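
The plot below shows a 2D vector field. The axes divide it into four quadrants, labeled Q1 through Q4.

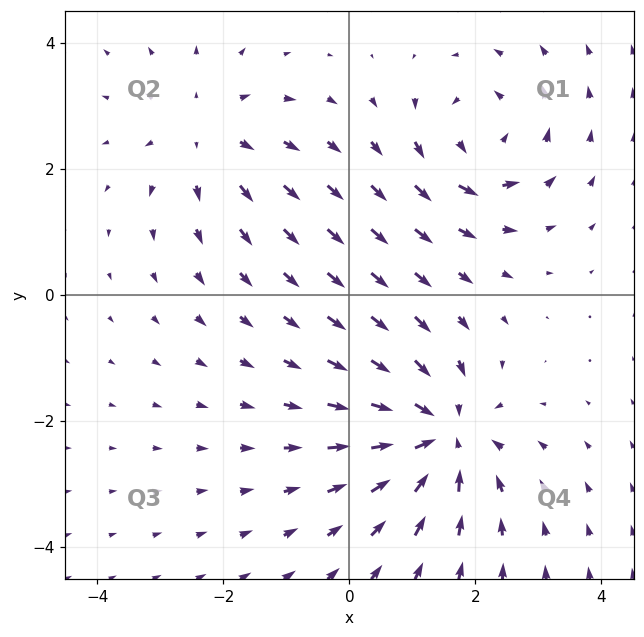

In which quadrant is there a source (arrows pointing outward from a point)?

The source sits at approximately (-2.3, 2.6), which lies in quadrant Q2. The divergence there is about +2, positive as expected for a source.

Q2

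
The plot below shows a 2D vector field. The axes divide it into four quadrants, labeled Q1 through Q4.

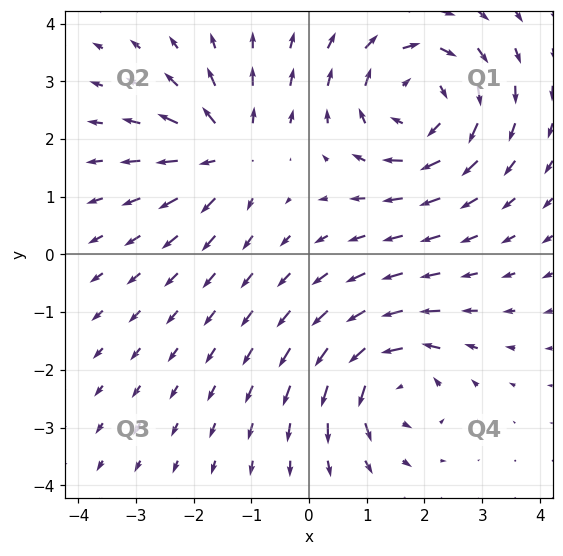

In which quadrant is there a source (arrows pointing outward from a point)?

The source sits at approximately (-1.4, 1.8), which lies in quadrant Q2. The divergence there is about +4, positive as expected for a source.

Q2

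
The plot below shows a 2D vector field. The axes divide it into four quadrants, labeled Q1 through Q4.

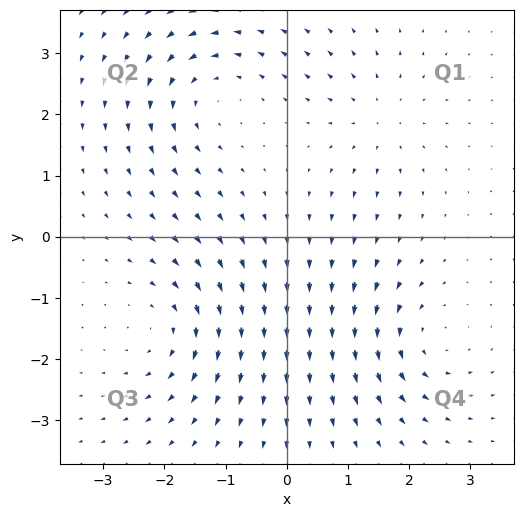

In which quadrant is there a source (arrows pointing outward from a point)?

Q1

The source sits at approximately (1.5, 1.9), which lies in quadrant Q1. The divergence there is about +3, positive as expected for a source.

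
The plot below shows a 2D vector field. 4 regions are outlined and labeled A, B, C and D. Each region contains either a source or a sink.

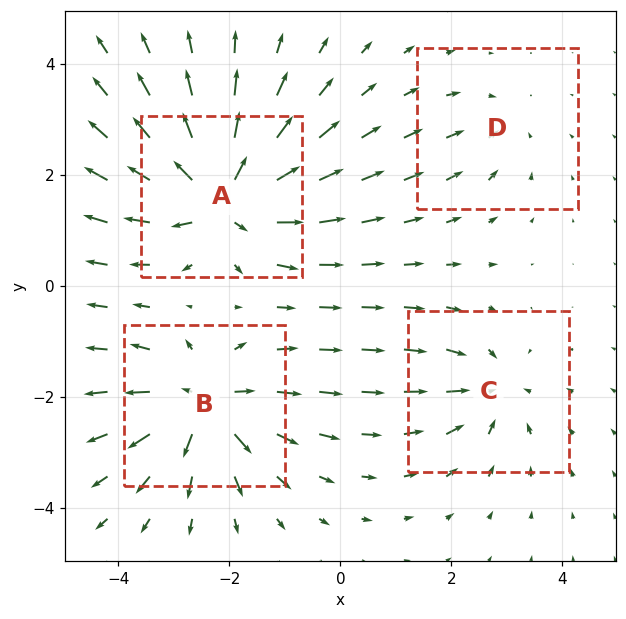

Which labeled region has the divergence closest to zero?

Divergence at each region's feature centre — A: about +8, B: about +6, C: about -4, D: about -3. Region D is closest to zero.

D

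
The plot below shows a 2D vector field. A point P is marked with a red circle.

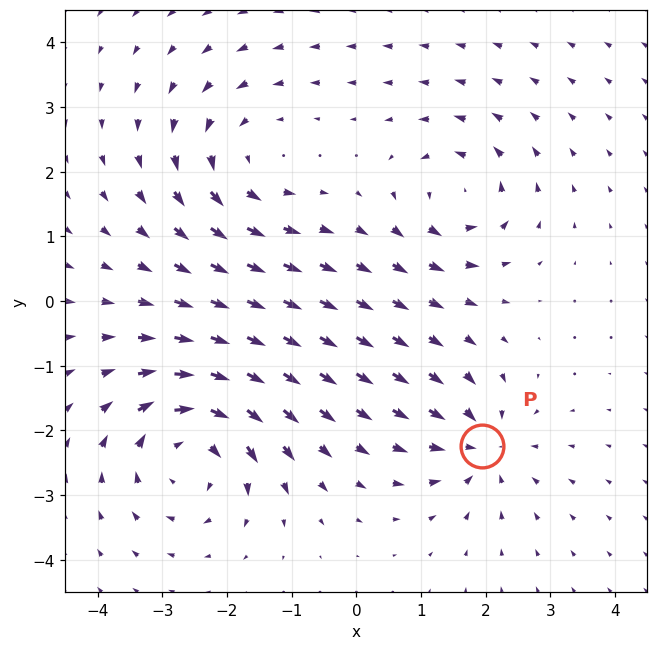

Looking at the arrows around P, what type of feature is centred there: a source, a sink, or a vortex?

At P (1.9, -2.2) the arrows converge inward. Divergence about -4, curl ≈0 — negative divergence with near-zero curl is a sink.

sink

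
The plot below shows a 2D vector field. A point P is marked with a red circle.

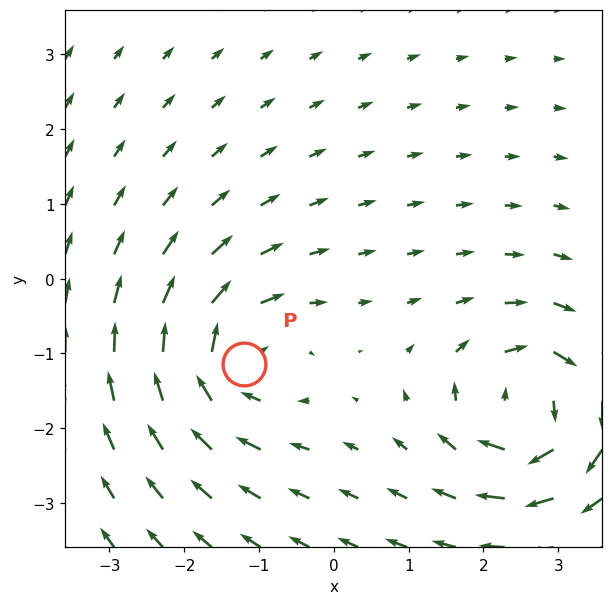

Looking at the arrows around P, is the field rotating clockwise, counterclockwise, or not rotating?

Near P at (-1.2, -1.1) the arrows circulate clockwise. The curl (z-component) there is about -4; negative curl means clockwise rotation.

clockwise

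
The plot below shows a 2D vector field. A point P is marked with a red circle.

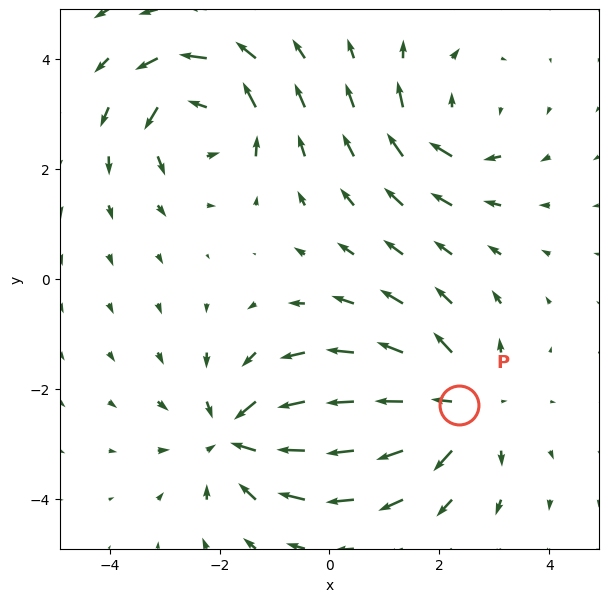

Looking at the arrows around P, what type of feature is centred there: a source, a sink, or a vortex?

source

At P (2.4, -2.3) the arrows spread outward. Divergence about +4, curl ≈0 — positive divergence with near-zero curl is a source.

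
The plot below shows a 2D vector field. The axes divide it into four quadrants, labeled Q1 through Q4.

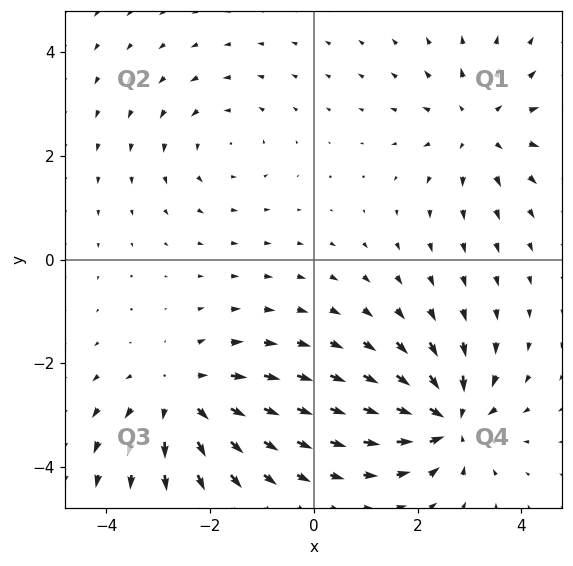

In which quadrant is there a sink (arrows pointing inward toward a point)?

The sink sits at approximately (2.6, -3.1), which lies in quadrant Q4. The divergence there is about -7, negative as expected for a sink.

Q4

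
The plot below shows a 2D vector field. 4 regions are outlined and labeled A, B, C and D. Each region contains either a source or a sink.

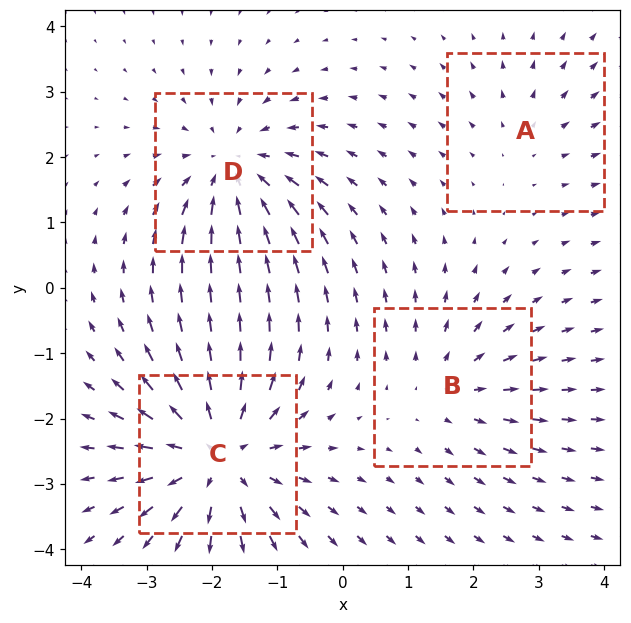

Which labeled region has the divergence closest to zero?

Divergence at each region's feature centre — A: about +2, B: about +3, C: about +6, D: about -4. Region A is closest to zero.

A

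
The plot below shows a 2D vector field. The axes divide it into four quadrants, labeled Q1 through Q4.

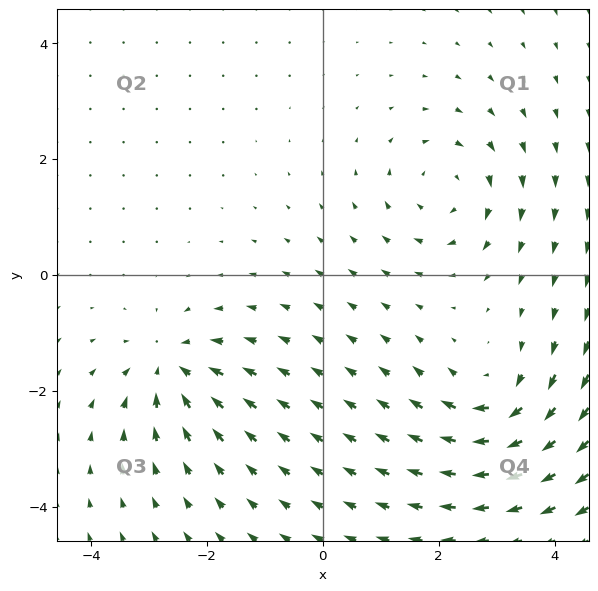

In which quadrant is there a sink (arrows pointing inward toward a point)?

Q3

The sink sits at approximately (-2.6, -1.6), which lies in quadrant Q3. The divergence there is about -6, negative as expected for a sink.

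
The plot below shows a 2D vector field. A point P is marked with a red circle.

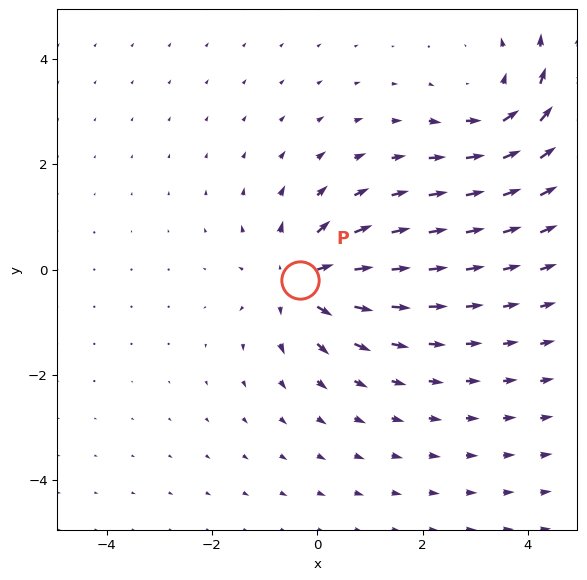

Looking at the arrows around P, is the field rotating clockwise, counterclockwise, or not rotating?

not rotating

Near P at (-0.3, -0.2) the arrows show no circulation. The curl there is ≈0.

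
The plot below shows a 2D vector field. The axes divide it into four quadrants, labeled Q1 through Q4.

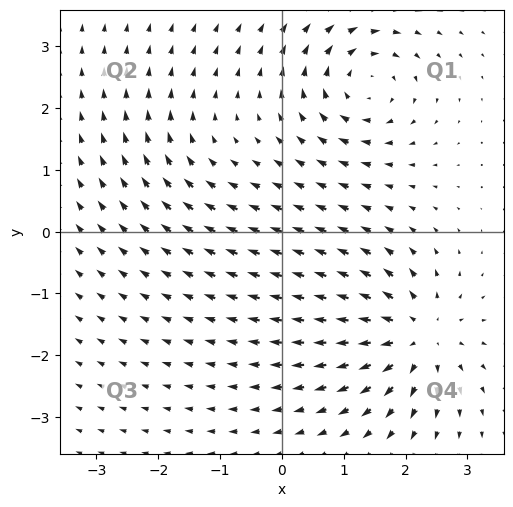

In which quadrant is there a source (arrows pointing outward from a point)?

The source sits at approximately (2.2, -1.7), which lies in quadrant Q4. The divergence there is about +6, positive as expected for a source.

Q4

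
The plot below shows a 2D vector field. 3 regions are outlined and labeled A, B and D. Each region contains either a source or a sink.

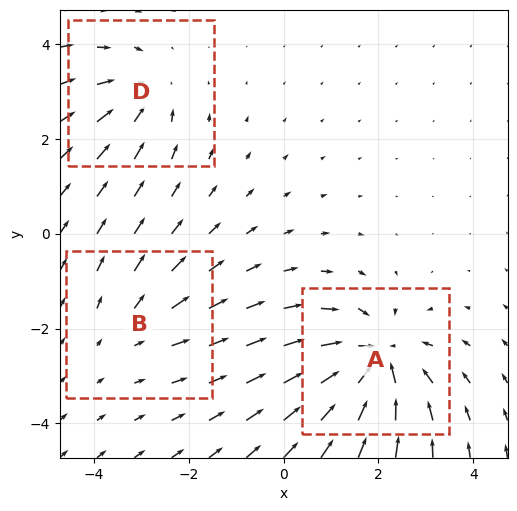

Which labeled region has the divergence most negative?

Divergence at each region's feature centre — A: about -5, B: about +2, D: about -3. Region A is most negative.

A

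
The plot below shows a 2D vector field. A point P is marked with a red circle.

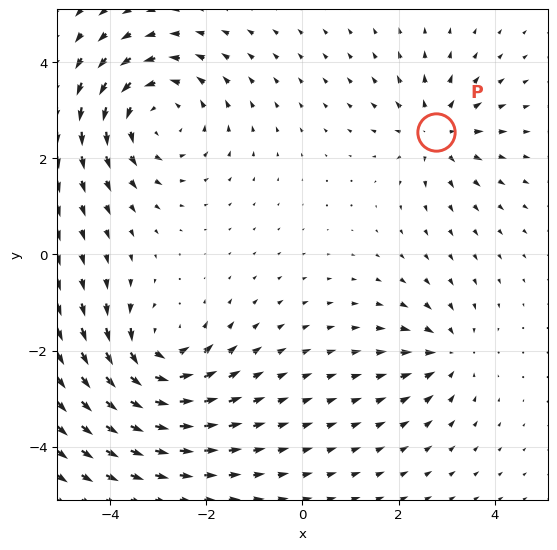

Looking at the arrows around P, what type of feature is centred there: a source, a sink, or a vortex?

source

At P (2.8, 2.5) the arrows spread outward. Divergence about +4, curl ≈0 — positive divergence with near-zero curl is a source.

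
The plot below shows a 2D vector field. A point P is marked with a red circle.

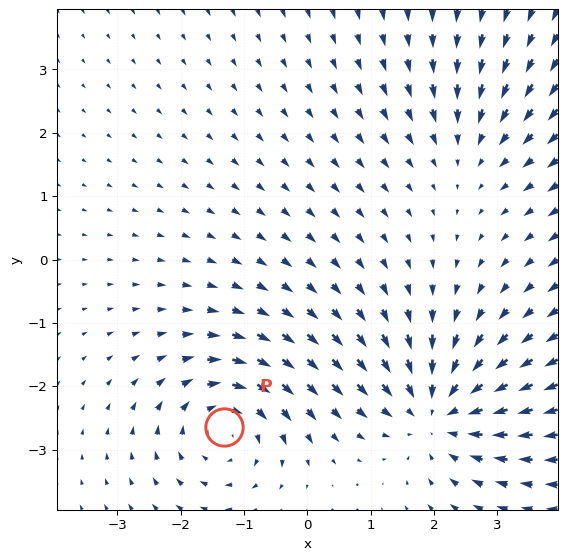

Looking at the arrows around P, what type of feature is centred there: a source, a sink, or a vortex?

At P (-1.3, -2.6) the arrows circulate clockwise. Divergence ≈0, curl about -5 — near-zero divergence with nonzero curl is a vortex.

vortex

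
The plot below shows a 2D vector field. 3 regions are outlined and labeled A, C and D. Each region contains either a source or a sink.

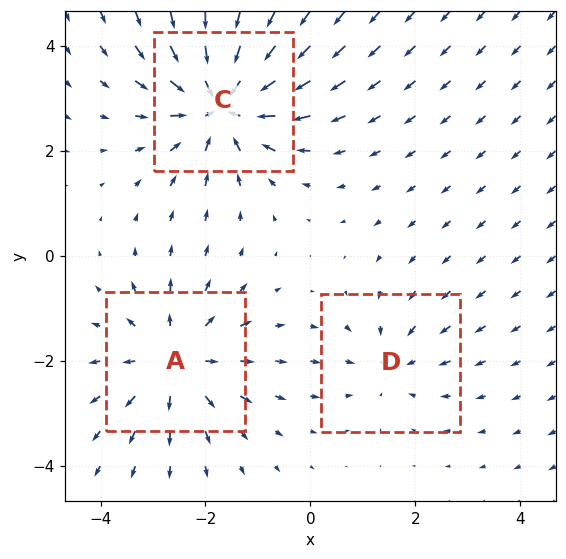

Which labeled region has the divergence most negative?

C

Divergence at each region's feature centre — A: about +3, C: about -5, D: about -2. Region C is most negative.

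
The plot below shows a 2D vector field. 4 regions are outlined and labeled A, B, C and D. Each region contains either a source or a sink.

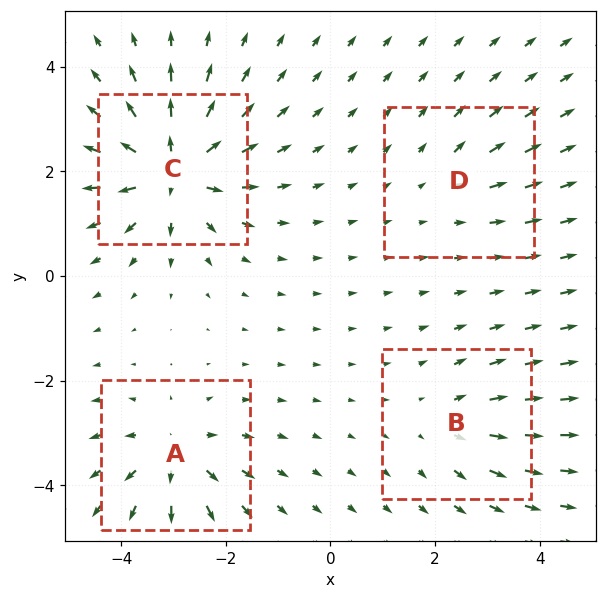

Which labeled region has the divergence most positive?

Divergence at each region's feature centre — A: about +6, B: about +4, C: about +9, D: about +3. Region C is most positive.

C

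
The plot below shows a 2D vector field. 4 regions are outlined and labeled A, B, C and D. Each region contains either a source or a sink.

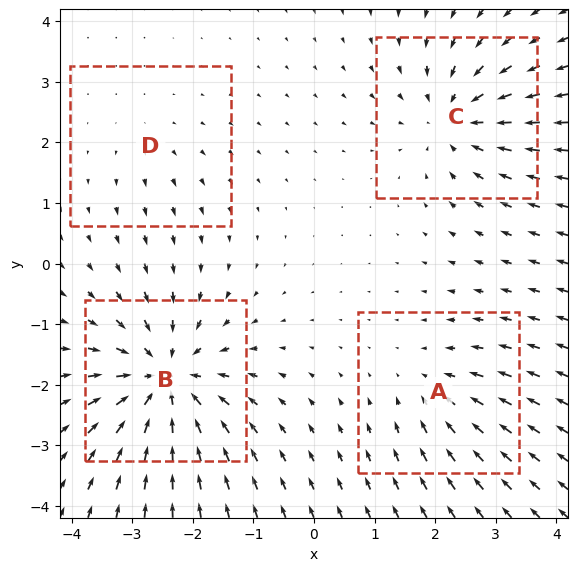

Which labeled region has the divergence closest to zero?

D

Divergence at each region's feature centre — A: about -3, B: about -8, C: about -5, D: about +2. Region D is closest to zero.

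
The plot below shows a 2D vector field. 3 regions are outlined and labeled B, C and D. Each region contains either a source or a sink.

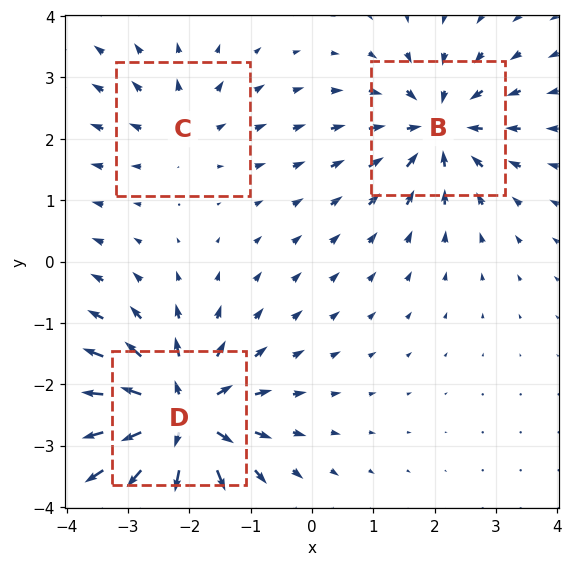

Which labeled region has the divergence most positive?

Divergence at each region's feature centre — B: about -4, C: about +2, D: about +6. Region D is most positive.

D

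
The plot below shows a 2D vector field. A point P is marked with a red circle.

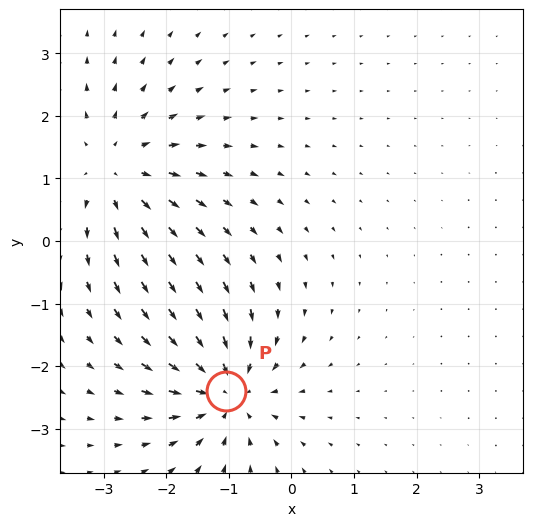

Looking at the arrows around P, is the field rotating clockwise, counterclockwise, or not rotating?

Near P at (-1.0, -2.4) the arrows show no circulation. The curl there is ≈0.

not rotating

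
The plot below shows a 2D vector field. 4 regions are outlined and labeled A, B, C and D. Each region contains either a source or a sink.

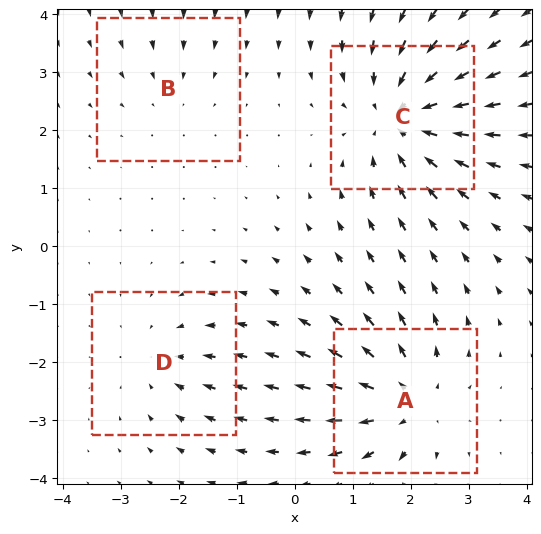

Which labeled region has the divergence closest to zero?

B

Divergence at each region's feature centre — A: about +5, B: about -2, C: about -6, D: about -3. Region B is closest to zero.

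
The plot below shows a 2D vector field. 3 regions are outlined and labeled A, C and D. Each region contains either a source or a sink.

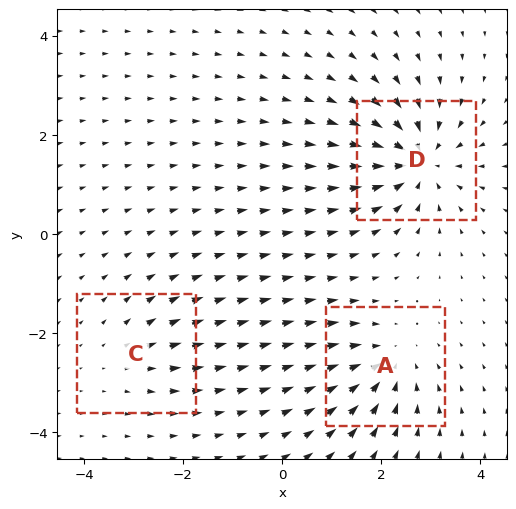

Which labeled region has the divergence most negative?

Divergence at each region's feature centre — A: about -4, C: about +2, D: about -5. Region D is most negative.

D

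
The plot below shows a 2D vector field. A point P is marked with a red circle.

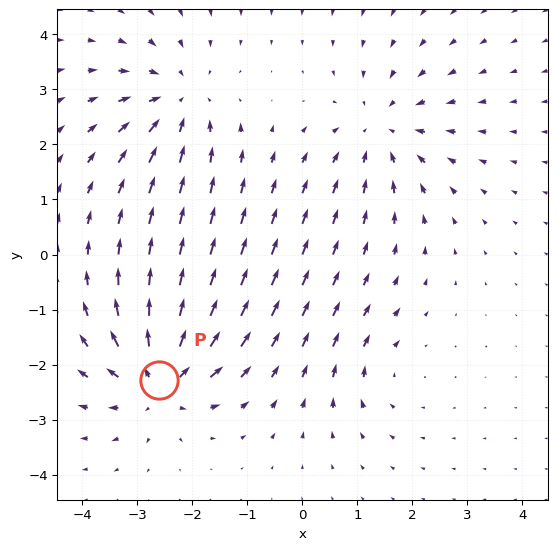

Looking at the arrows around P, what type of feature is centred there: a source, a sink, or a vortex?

At P (-2.6, -2.3) the arrows spread outward. Divergence about +7, curl ≈0 — positive divergence with near-zero curl is a source.

source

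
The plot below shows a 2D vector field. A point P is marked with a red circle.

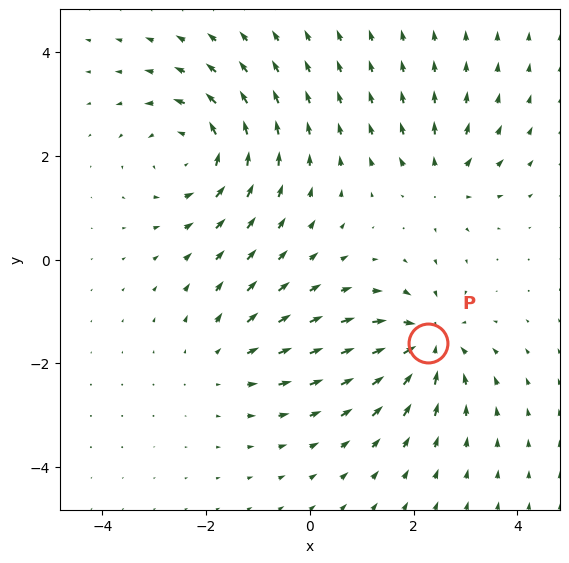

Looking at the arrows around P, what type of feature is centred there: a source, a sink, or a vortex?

sink

At P (2.3, -1.6) the arrows converge inward. Divergence about -5, curl ≈0 — negative divergence with near-zero curl is a sink.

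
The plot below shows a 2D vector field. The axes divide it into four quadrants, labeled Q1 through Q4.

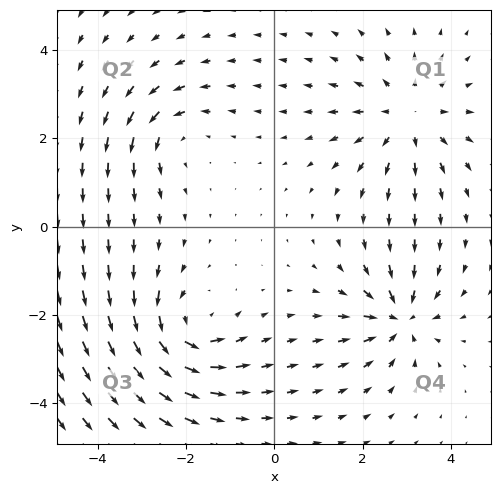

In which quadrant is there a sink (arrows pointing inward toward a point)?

The sink sits at approximately (2.8, -2.1), which lies in quadrant Q4. The divergence there is about -5, negative as expected for a sink.

Q4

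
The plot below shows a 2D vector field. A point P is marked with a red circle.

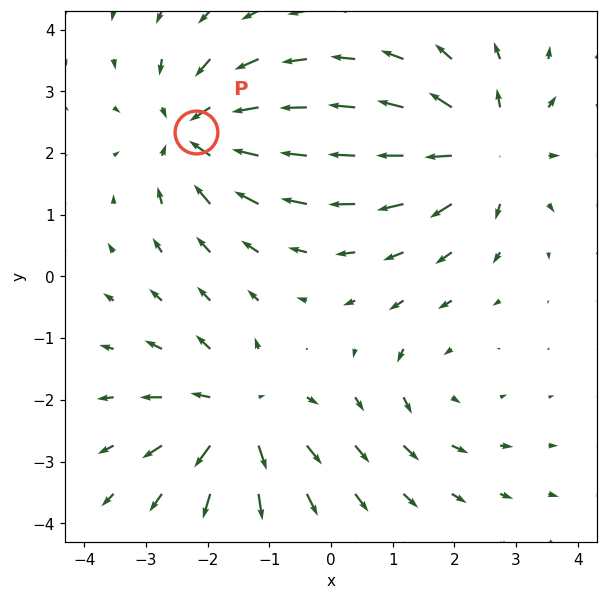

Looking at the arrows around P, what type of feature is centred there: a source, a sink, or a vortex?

sink

At P (-2.2, 2.3) the arrows converge inward. Divergence about -6, curl ≈0 — negative divergence with near-zero curl is a sink.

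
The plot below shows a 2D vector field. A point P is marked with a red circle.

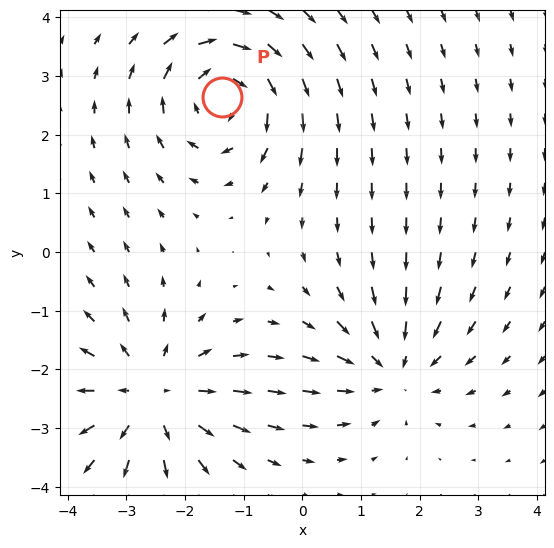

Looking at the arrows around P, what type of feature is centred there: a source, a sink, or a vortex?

At P (-1.4, 2.7) the arrows circulate clockwise. Divergence ≈0, curl about -5 — near-zero divergence with nonzero curl is a vortex.

vortex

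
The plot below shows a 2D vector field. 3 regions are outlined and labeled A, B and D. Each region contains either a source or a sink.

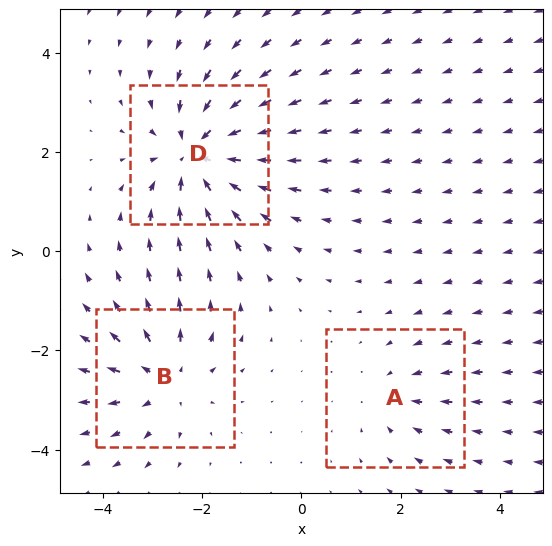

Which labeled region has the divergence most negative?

D

Divergence at each region's feature centre — A: about -2, B: about +3, D: about -5. Region D is most negative.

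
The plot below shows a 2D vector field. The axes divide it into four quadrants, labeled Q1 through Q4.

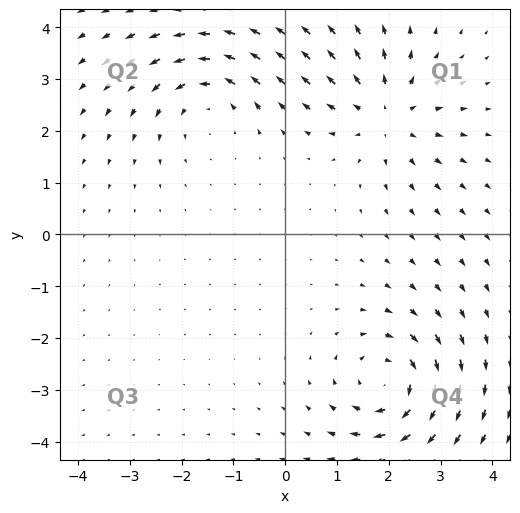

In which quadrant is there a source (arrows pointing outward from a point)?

The source sits at approximately (2.0, 2.3), which lies in quadrant Q1. The divergence there is about +4, positive as expected for a source.

Q1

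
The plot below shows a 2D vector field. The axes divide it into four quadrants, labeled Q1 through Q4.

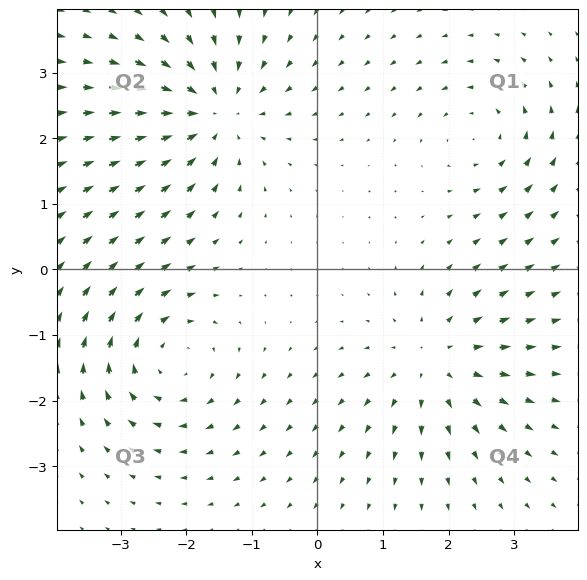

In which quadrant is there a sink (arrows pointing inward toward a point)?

The sink sits at approximately (-1.6, 2.4), which lies in quadrant Q2. The divergence there is about -5, negative as expected for a sink.

Q2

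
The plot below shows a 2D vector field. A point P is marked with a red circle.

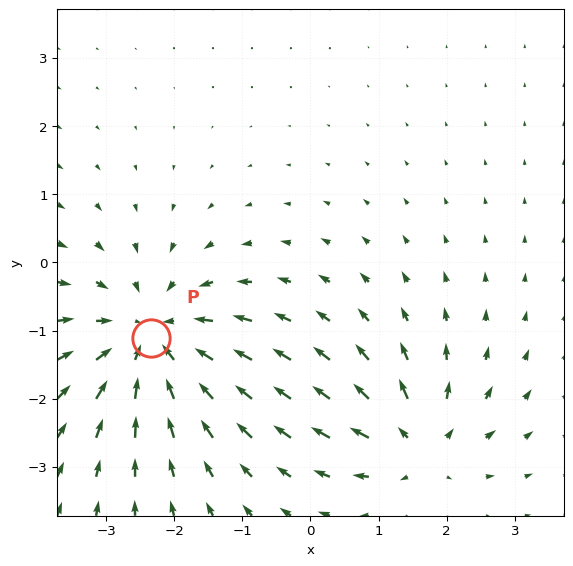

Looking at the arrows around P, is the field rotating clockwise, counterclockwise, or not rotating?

not rotating

Near P at (-2.3, -1.1) the arrows show no circulation. The curl there is ≈0.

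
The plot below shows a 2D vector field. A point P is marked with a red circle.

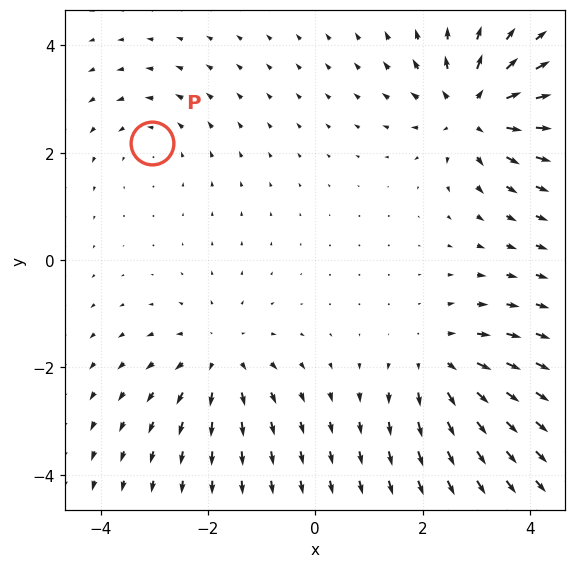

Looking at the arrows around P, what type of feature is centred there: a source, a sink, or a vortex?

At P (-3.0, 2.2) the arrows circulate counterclockwise. Divergence ≈0, curl about +2 — near-zero divergence with nonzero curl is a vortex.

vortex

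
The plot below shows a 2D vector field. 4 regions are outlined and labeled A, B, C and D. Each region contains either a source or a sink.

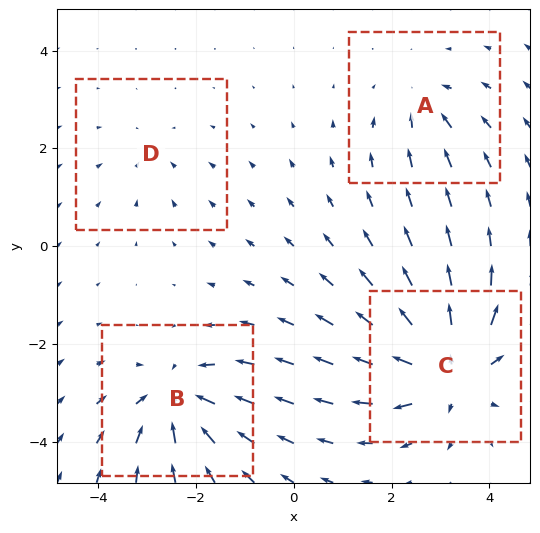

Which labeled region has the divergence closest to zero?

Divergence at each region's feature centre — A: about -3, B: about -6, C: about +7, D: about -2. Region D is closest to zero.

D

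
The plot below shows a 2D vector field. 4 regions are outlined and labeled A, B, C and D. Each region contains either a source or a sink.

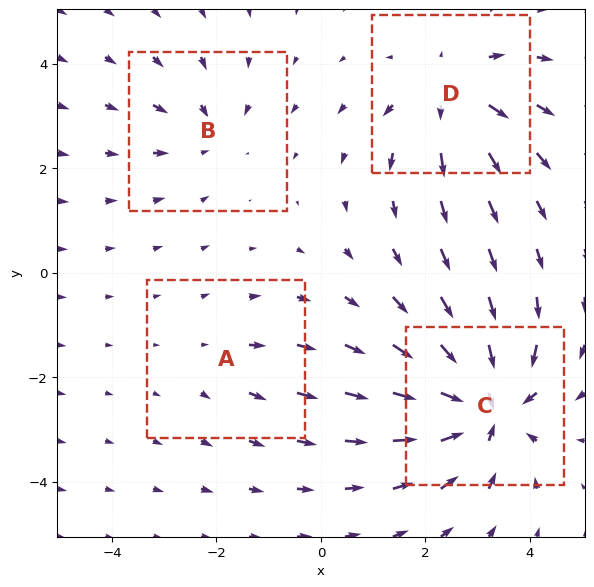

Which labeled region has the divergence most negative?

Divergence at each region's feature centre — A: about +2, B: about -3, C: about -7, D: about +5. Region C is most negative.

C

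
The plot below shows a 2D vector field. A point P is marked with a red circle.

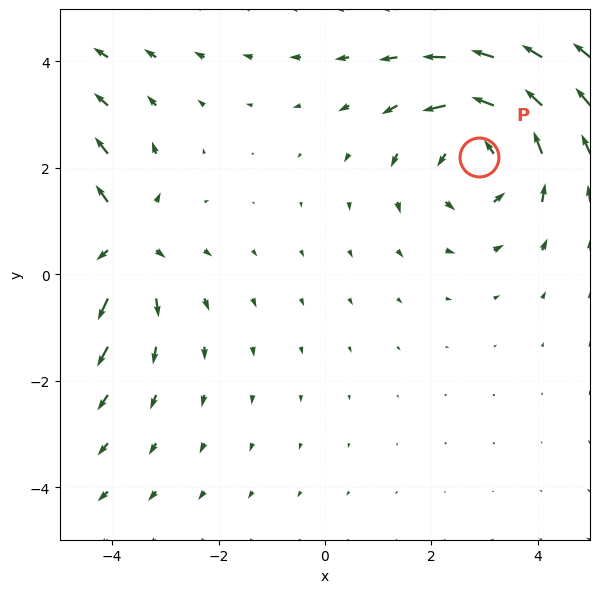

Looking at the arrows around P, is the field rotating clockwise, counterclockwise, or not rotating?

Near P at (2.9, 2.2) the arrows circulate counterclockwise. The curl (z-component) there is about +3; positive curl means counterclockwise rotation.

counterclockwise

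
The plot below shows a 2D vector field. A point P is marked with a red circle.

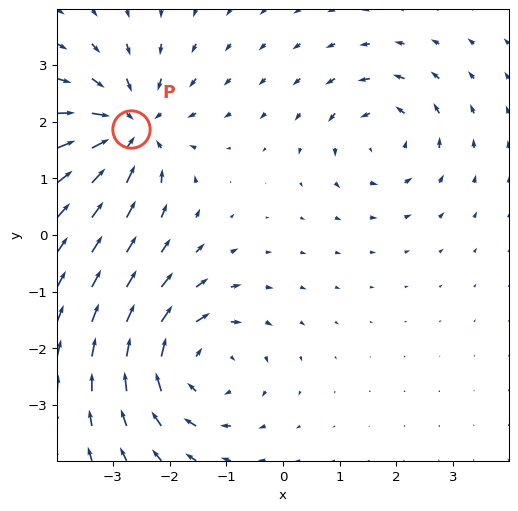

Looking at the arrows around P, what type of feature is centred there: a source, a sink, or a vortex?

sink

At P (-2.7, 1.9) the arrows converge inward. Divergence about -5, curl ≈0 — negative divergence with near-zero curl is a sink.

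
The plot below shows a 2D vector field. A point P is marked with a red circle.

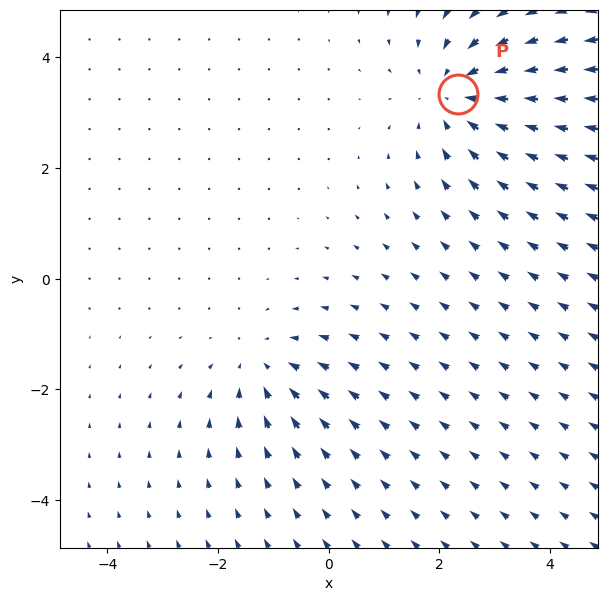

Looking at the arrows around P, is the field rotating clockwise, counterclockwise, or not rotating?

not rotating

Near P at (2.3, 3.3) the arrows show no circulation. The curl there is ≈0.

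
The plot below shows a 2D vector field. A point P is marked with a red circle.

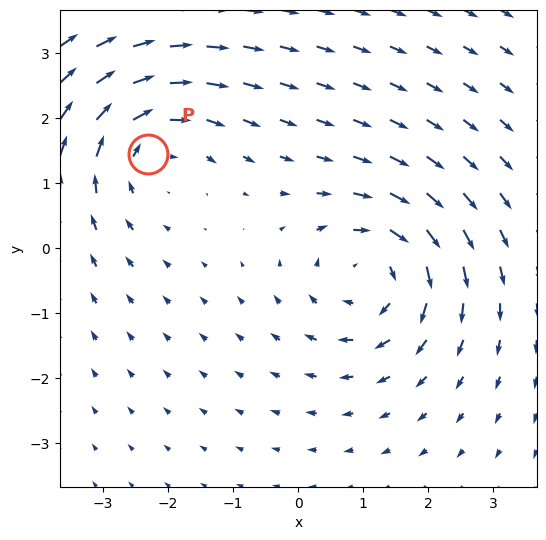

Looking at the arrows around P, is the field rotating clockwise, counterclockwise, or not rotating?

clockwise

Near P at (-2.3, 1.4) the arrows circulate clockwise. The curl (z-component) there is about -4; negative curl means clockwise rotation.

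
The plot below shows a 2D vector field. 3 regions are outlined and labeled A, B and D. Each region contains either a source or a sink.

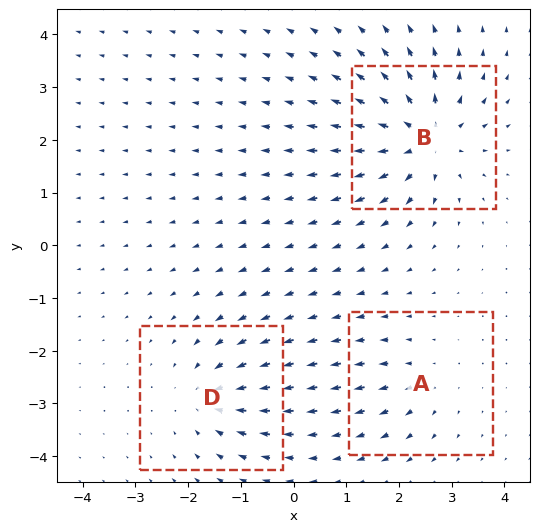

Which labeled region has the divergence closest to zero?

A

Divergence at each region's feature centre — A: about +2, B: about +6, D: about -4. Region A is closest to zero.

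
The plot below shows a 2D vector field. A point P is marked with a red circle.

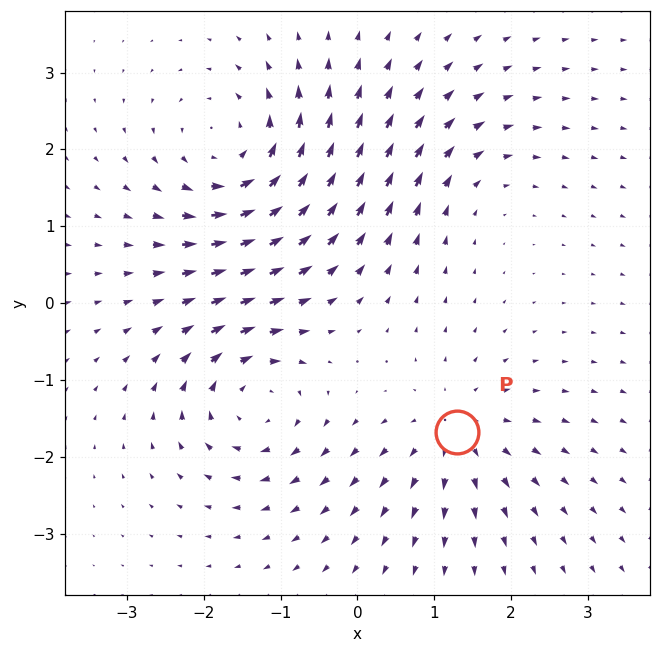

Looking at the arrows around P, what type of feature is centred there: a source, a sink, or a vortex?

At P (1.3, -1.7) the arrows spread outward. Divergence about +4, curl ≈0 — positive divergence with near-zero curl is a source.

source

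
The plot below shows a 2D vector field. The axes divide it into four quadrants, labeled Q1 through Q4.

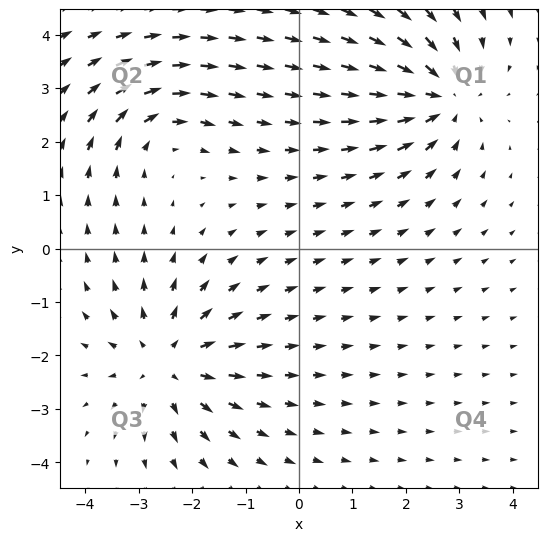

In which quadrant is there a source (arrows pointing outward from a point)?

The source sits at approximately (-2.5, -2.1), which lies in quadrant Q3. The divergence there is about +3, positive as expected for a source.

Q3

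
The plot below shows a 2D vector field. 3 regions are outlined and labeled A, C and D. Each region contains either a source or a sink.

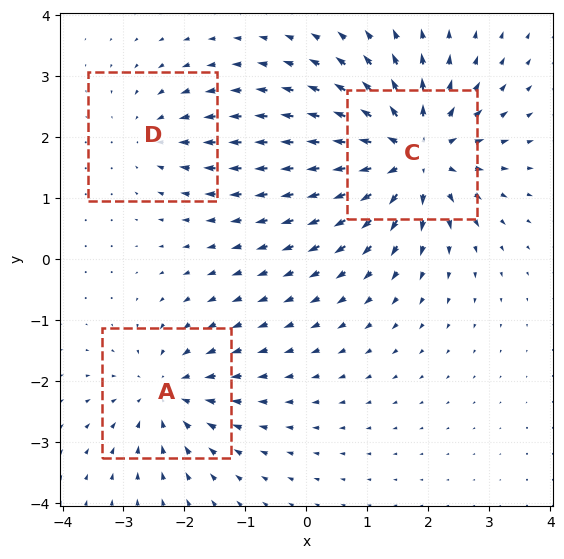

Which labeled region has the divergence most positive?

C

Divergence at each region's feature centre — A: about -3, C: about +6, D: about -2. Region C is most positive.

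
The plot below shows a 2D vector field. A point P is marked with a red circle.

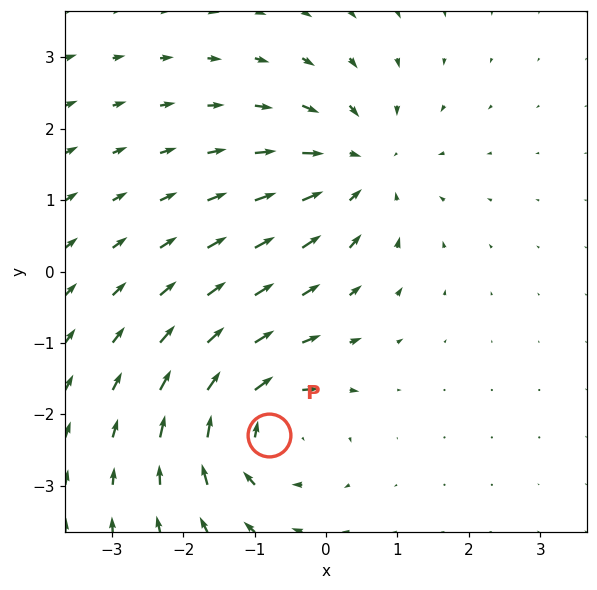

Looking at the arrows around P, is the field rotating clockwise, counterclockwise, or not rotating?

clockwise

Near P at (-0.8, -2.3) the arrows circulate clockwise. The curl (z-component) there is about -6; negative curl means clockwise rotation.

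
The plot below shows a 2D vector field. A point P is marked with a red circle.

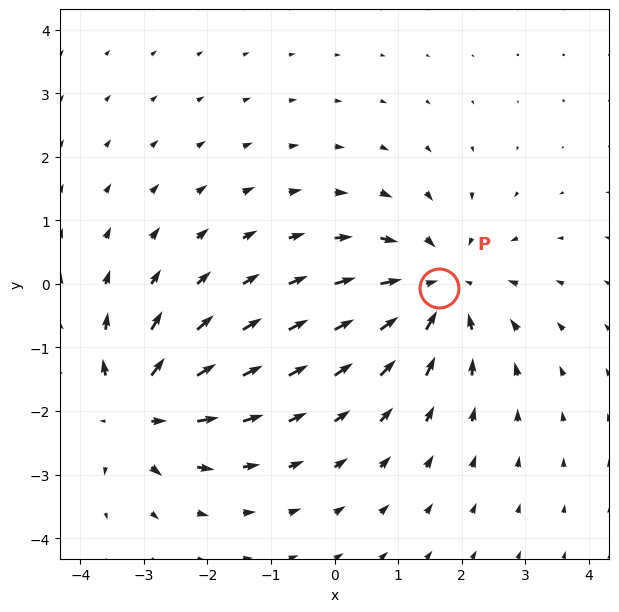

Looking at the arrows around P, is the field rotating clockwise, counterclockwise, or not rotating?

not rotating

Near P at (1.6, -0.1) the arrows show no circulation. The curl there is ≈0.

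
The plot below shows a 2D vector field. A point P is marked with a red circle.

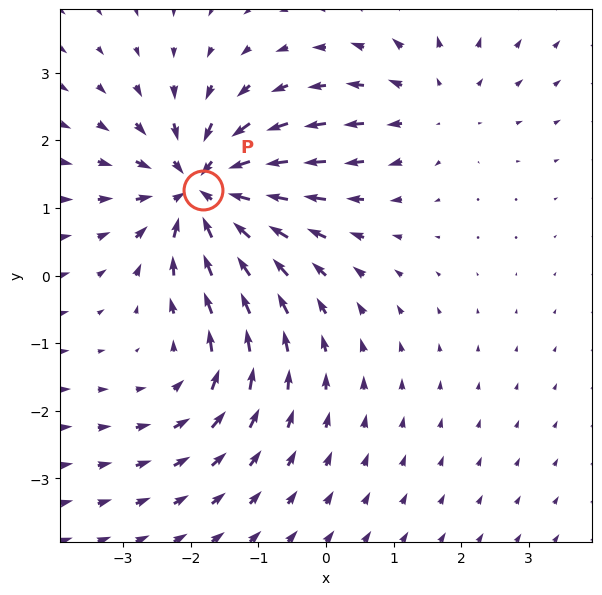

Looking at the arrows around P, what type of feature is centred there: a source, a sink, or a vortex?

sink

At P (-1.8, 1.3) the arrows converge inward. Divergence about -6, curl ≈0 — negative divergence with near-zero curl is a sink.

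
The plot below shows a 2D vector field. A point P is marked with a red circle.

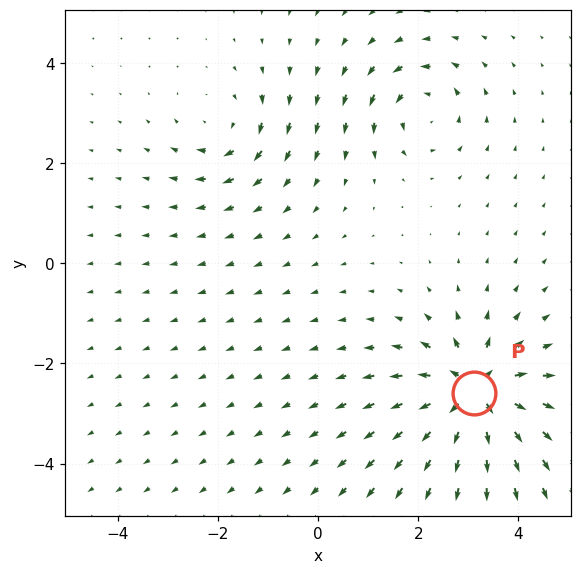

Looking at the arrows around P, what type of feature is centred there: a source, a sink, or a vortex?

At P (3.1, -2.6) the arrows spread outward. Divergence about +6, curl ≈0 — positive divergence with near-zero curl is a source.

source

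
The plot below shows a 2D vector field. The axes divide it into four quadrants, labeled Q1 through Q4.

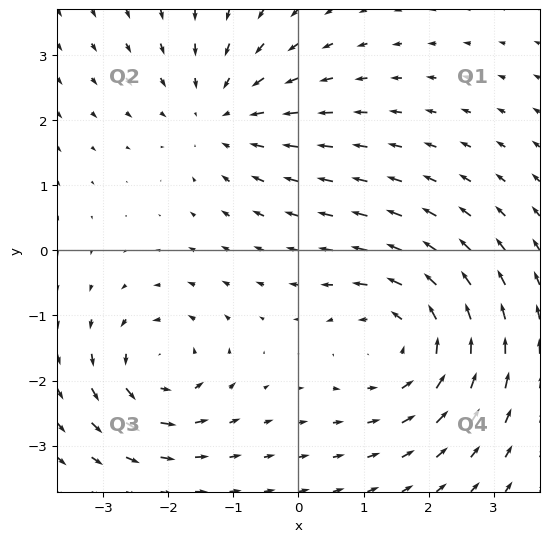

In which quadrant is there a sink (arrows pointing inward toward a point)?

The sink sits at approximately (-1.2, 2.1), which lies in quadrant Q2. The divergence there is about -3, negative as expected for a sink.

Q2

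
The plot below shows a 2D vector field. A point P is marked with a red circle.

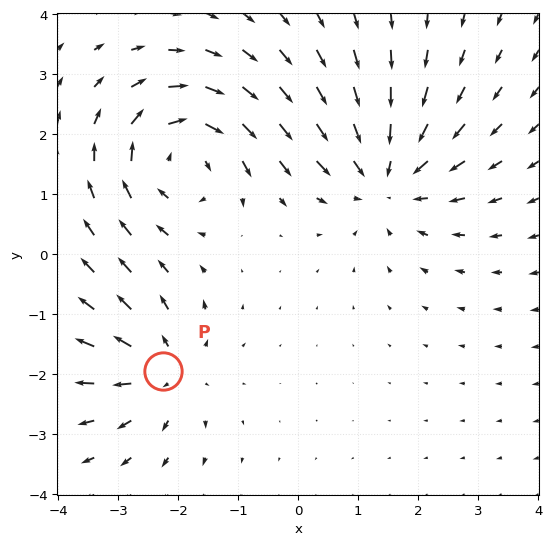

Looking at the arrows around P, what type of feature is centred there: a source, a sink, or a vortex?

source

At P (-2.2, -2.0) the arrows spread outward. Divergence about +4, curl ≈0 — positive divergence with near-zero curl is a source.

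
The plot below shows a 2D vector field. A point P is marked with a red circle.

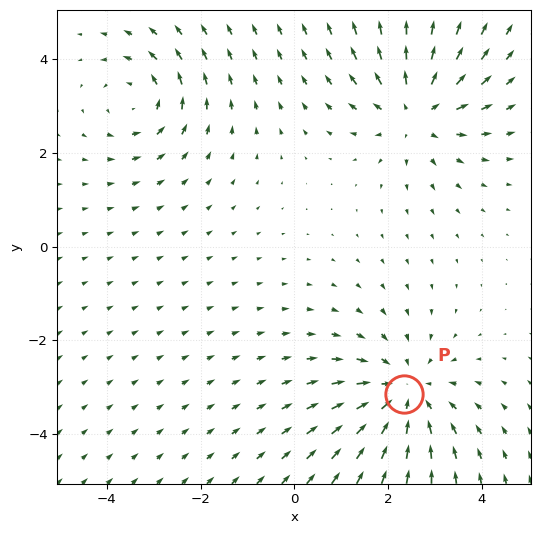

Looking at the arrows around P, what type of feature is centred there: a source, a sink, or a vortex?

At P (2.3, -3.2) the arrows converge inward. Divergence about -3, curl ≈0 — negative divergence with near-zero curl is a sink.

sink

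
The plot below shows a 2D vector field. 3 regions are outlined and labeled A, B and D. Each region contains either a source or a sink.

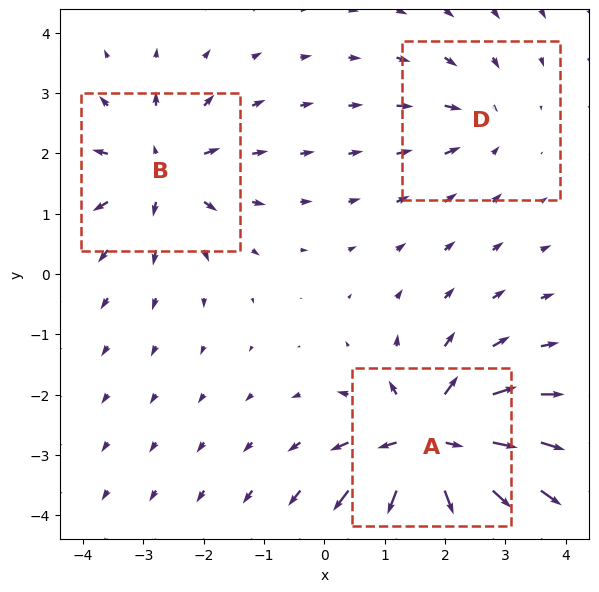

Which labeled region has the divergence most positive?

Divergence at each region's feature centre — A: about +6, B: about +4, D: about -2. Region A is most positive.

A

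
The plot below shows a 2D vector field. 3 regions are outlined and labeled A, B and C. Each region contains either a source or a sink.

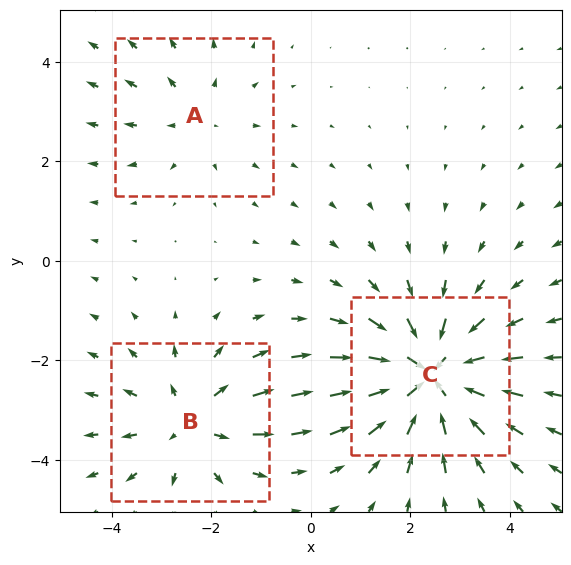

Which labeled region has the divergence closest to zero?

Divergence at each region's feature centre — A: about +2, B: about +3, C: about -4. Region A is closest to zero.

A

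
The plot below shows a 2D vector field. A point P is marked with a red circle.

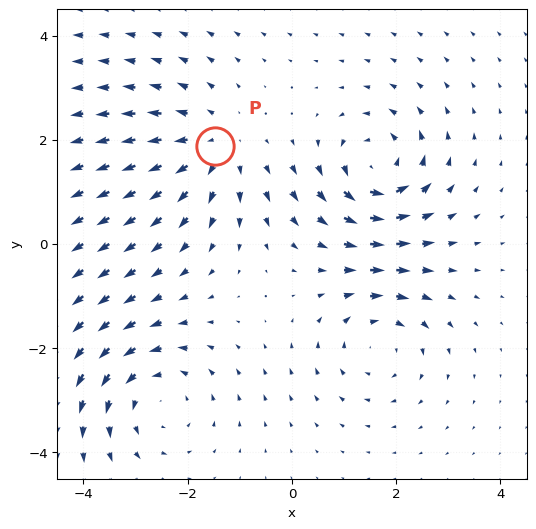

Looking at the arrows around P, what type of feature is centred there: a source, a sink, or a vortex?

source

At P (-1.5, 1.9) the arrows spread outward. Divergence about +3, curl ≈0 — positive divergence with near-zero curl is a source.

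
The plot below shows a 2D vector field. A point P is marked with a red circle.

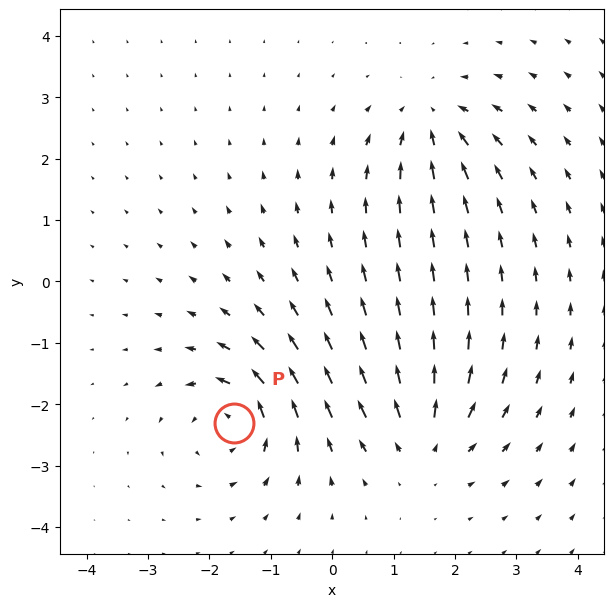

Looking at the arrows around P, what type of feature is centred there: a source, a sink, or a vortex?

At P (-1.6, -2.3) the arrows circulate counterclockwise. Divergence ≈0, curl about +7 — near-zero divergence with nonzero curl is a vortex.

vortex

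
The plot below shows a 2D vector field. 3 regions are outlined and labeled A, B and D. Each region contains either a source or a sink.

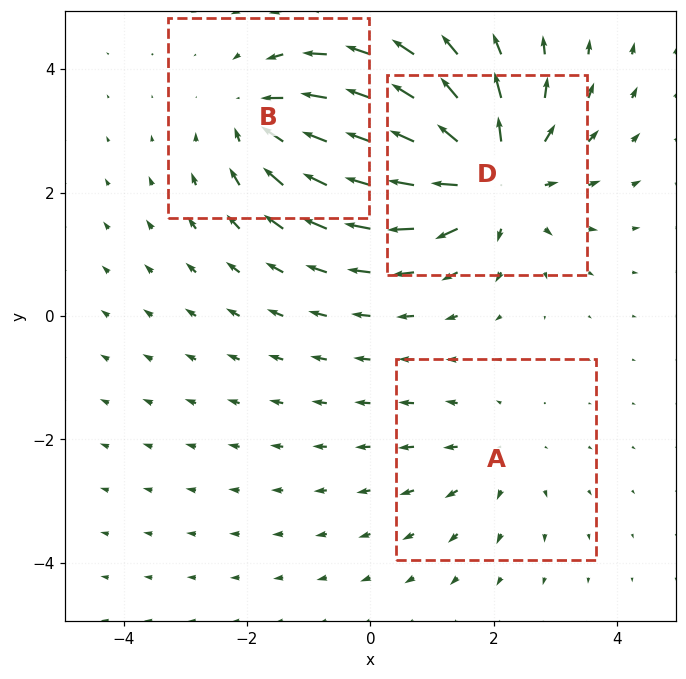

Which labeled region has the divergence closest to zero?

Divergence at each region's feature centre — A: about +2, B: about -3, D: about +5. Region A is closest to zero.

A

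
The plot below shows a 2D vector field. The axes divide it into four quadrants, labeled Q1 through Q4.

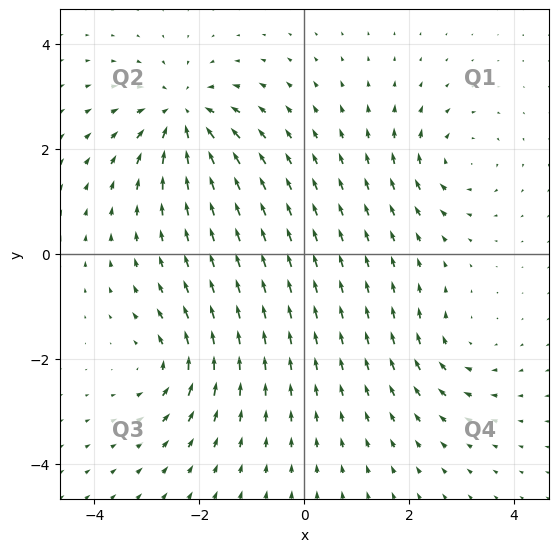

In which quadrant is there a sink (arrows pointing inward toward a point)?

Q2

The sink sits at approximately (-2.3, 2.6), which lies in quadrant Q2. The divergence there is about -6, negative as expected for a sink.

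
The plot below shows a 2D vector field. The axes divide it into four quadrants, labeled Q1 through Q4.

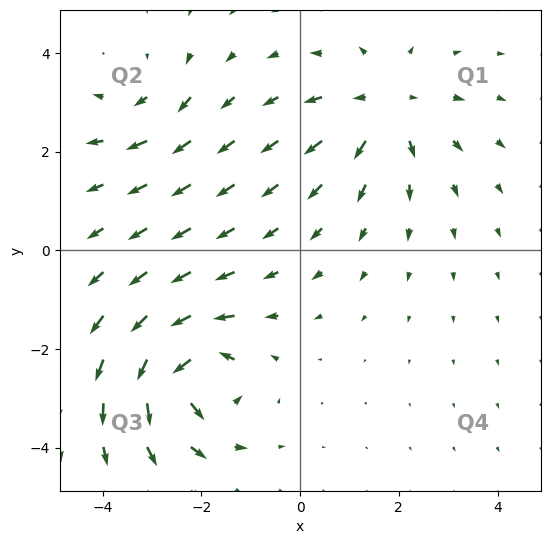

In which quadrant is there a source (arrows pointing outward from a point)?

The source sits at approximately (1.7, 2.9), which lies in quadrant Q1. The divergence there is about +4, positive as expected for a source.

Q1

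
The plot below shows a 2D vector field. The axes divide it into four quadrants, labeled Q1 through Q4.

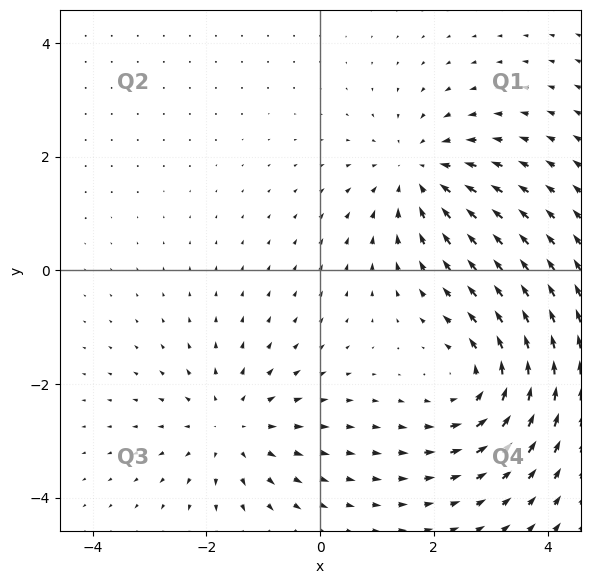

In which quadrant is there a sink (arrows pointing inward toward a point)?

Q1

The sink sits at approximately (1.7, 1.7), which lies in quadrant Q1. The divergence there is about -4, negative as expected for a sink.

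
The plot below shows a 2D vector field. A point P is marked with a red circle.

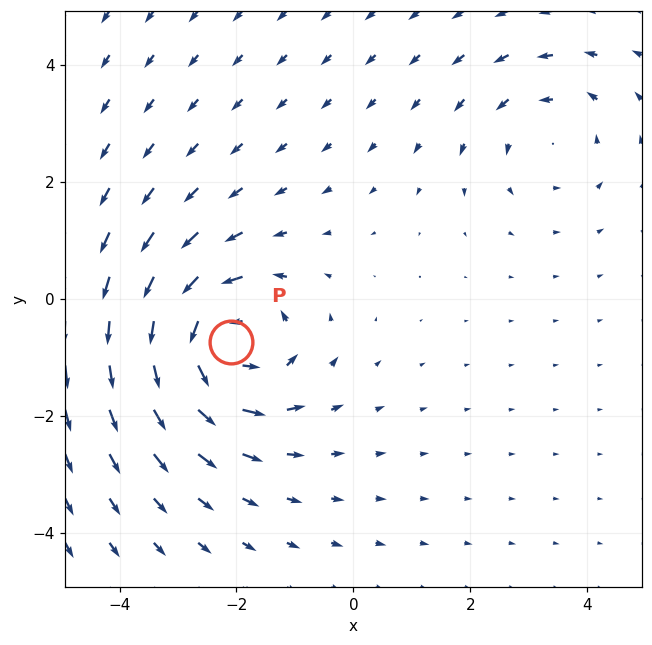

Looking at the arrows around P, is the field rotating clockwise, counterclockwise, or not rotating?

counterclockwise

Near P at (-2.1, -0.7) the arrows circulate counterclockwise. The curl (z-component) there is about +5; positive curl means counterclockwise rotation.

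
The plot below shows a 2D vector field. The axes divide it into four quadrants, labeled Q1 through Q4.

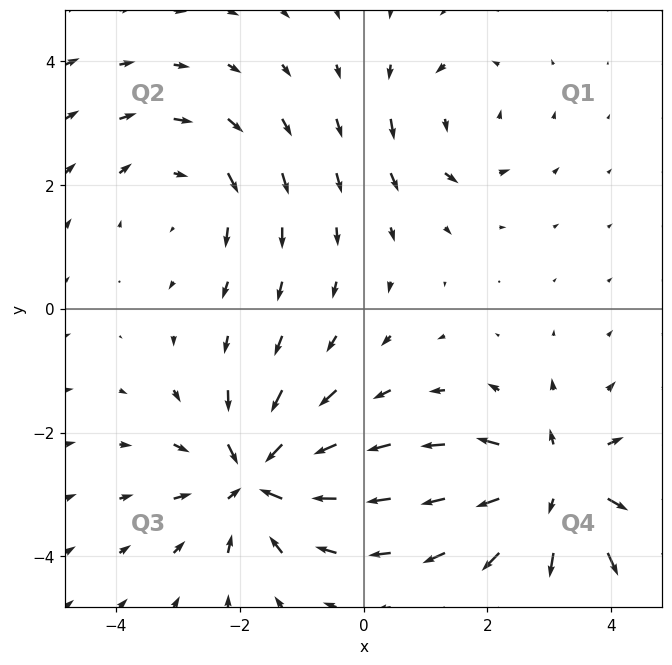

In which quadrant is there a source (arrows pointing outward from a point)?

Q4

The source sits at approximately (3.1, -2.9), which lies in quadrant Q4. The divergence there is about +6, positive as expected for a source.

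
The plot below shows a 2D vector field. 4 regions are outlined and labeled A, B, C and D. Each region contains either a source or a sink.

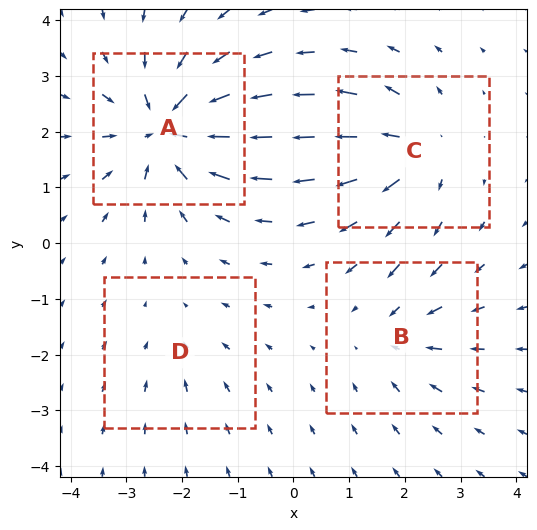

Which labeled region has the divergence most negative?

A

Divergence at each region's feature centre — A: about -7, B: about -3, C: about +5, D: about -2. Region A is most negative.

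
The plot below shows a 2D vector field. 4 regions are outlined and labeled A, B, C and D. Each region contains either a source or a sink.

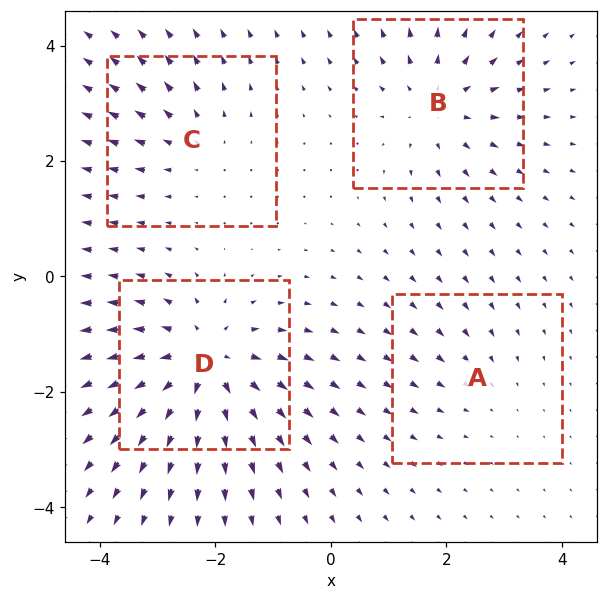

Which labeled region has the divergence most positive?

D

Divergence at each region's feature centre — A: about -2, B: about +5, C: about +3, D: about +7. Region D is most positive.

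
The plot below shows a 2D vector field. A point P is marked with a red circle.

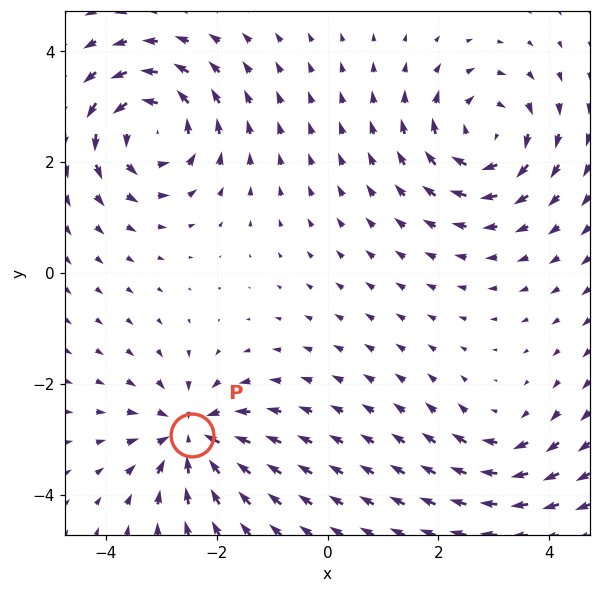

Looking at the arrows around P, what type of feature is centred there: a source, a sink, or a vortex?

At P (-2.5, -2.9) the arrows converge inward. Divergence about -6, curl ≈0 — negative divergence with near-zero curl is a sink.

sink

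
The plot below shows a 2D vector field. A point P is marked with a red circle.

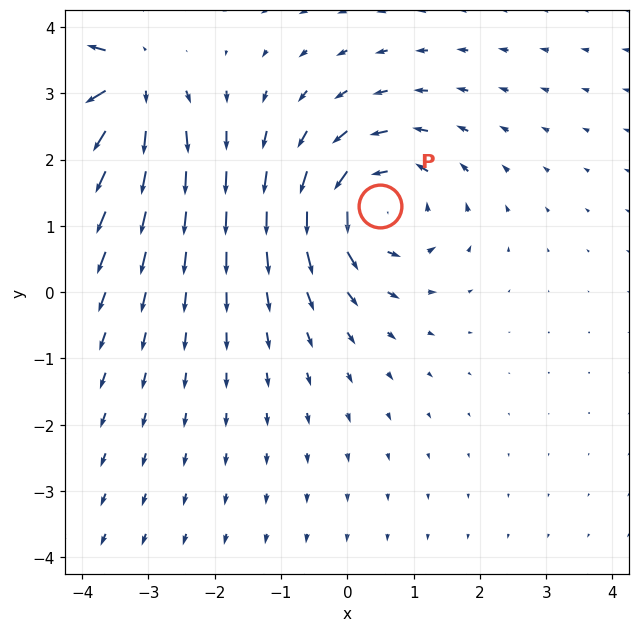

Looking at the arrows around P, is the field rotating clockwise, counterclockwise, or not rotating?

counterclockwise

Near P at (0.5, 1.3) the arrows circulate counterclockwise. The curl (z-component) there is about +4; positive curl means counterclockwise rotation.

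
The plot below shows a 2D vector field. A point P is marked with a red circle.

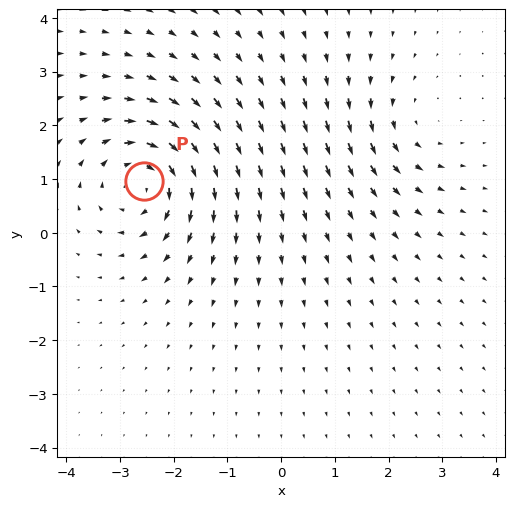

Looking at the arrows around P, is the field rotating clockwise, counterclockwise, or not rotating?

clockwise

Near P at (-2.5, 1.0) the arrows circulate clockwise. The curl (z-component) there is about -5; negative curl means clockwise rotation.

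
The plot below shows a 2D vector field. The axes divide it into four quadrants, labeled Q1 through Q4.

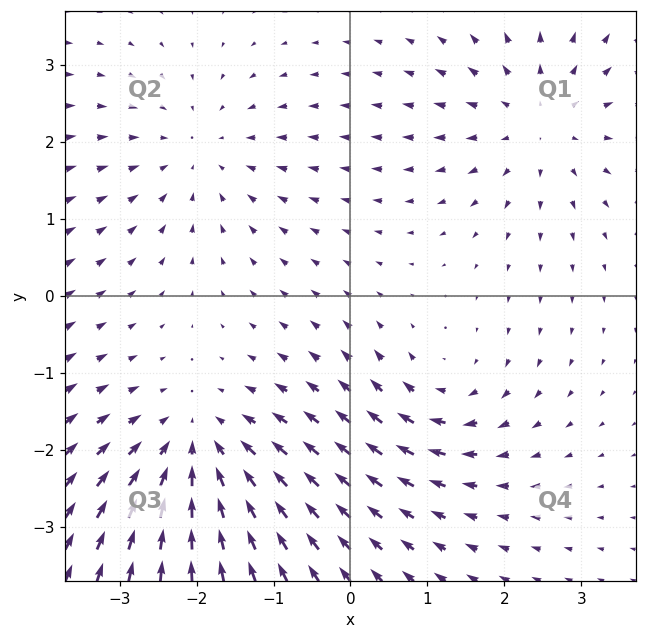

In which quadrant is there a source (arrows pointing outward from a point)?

Q1

The source sits at approximately (2.5, 2.3), which lies in quadrant Q1. The divergence there is about +4, positive as expected for a source.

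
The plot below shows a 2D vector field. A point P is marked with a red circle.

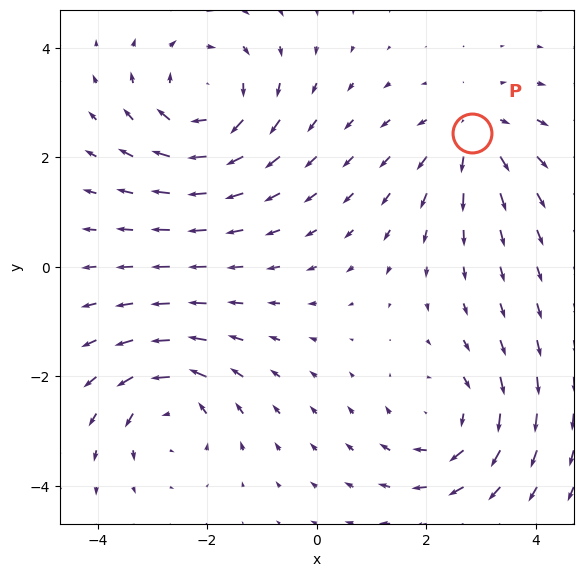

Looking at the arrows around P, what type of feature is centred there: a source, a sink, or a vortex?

source

At P (2.8, 2.4) the arrows spread outward. Divergence about +4, curl ≈0 — positive divergence with near-zero curl is a source.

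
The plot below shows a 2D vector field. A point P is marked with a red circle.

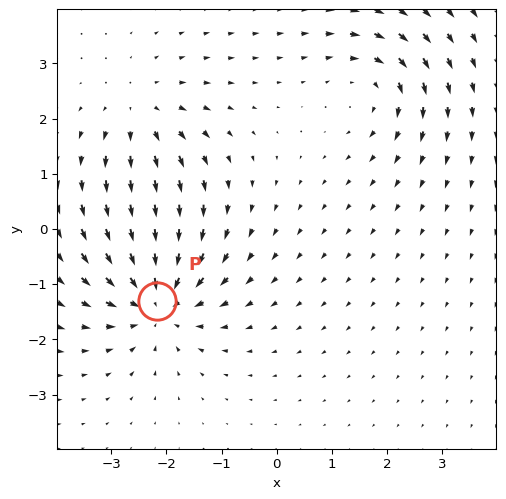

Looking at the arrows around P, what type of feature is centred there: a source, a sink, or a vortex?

sink

At P (-2.2, -1.3) the arrows converge inward. Divergence about -5, curl ≈0 — negative divergence with near-zero curl is a sink.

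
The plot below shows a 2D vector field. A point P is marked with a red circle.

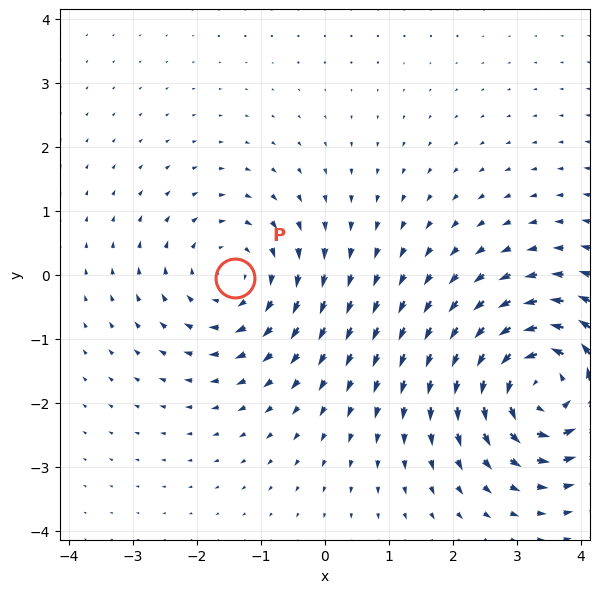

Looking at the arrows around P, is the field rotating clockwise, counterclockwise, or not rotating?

Near P at (-1.4, -0.1) the arrows circulate clockwise. The curl (z-component) there is about -3; negative curl means clockwise rotation.

clockwise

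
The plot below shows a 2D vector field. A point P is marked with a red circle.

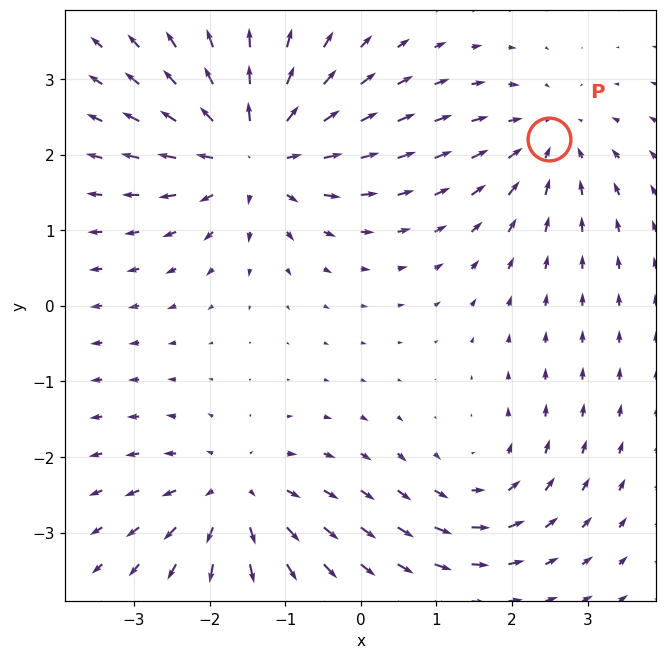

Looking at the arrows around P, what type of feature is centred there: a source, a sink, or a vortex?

sink

At P (2.5, 2.2) the arrows converge inward. Divergence about -3, curl ≈0 — negative divergence with near-zero curl is a sink.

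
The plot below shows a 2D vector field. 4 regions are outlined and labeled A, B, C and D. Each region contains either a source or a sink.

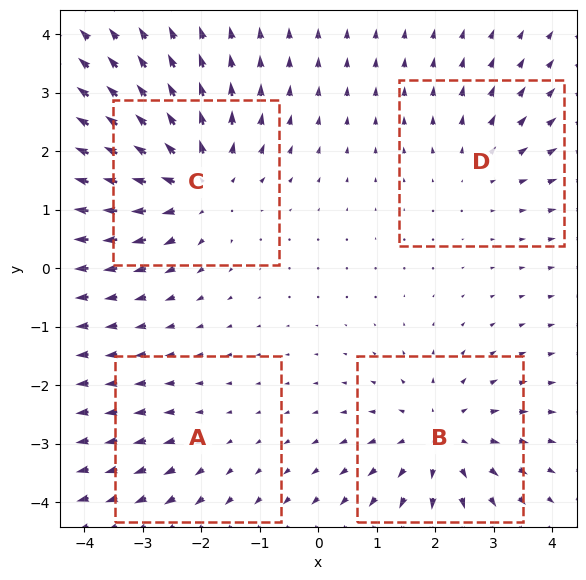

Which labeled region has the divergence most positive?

C

Divergence at each region's feature centre — A: about +2, B: about +5, C: about +6, D: about +3. Region C is most positive.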